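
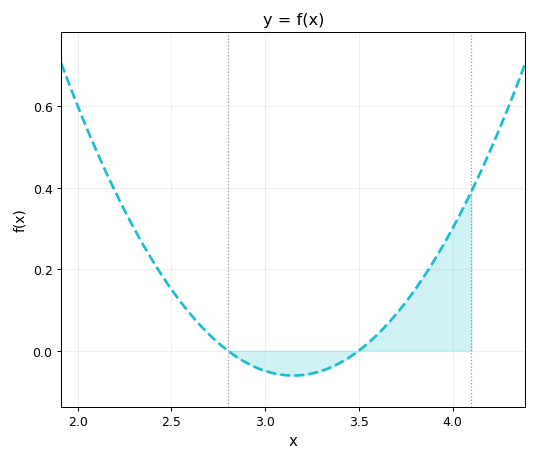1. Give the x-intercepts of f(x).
2.8, 3.5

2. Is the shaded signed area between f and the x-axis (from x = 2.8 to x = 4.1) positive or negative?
positive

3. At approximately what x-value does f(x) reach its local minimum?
3.15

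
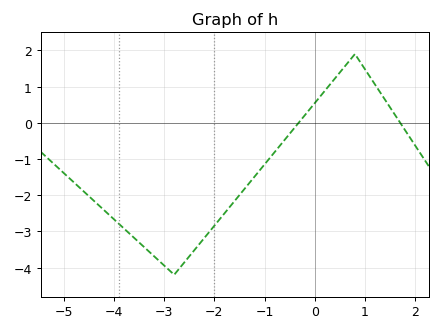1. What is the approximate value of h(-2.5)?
-3.69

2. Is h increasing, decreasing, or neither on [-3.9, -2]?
neither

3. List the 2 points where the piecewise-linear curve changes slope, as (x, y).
(-2.8, -4.2); (0.8, 1.9)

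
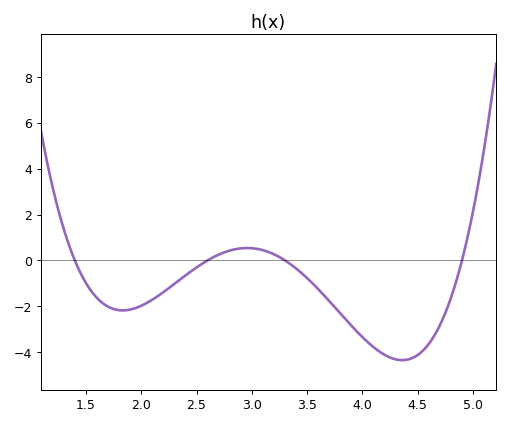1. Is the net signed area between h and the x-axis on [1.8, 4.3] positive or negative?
negative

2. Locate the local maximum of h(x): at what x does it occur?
2.96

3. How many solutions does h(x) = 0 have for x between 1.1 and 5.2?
4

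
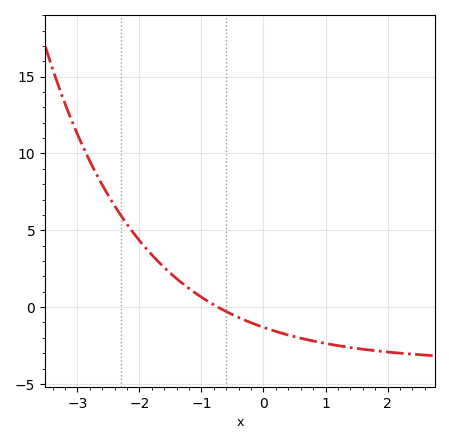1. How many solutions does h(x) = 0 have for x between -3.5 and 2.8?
1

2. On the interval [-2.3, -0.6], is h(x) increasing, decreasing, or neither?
decreasing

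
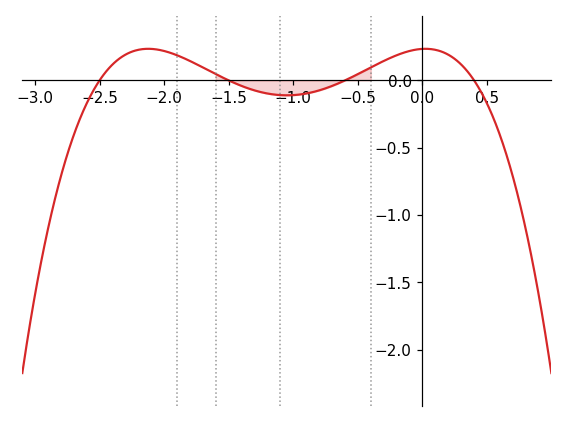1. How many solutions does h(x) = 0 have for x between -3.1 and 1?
4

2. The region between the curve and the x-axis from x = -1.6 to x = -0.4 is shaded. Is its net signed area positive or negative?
negative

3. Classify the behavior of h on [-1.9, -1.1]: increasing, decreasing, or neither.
decreasing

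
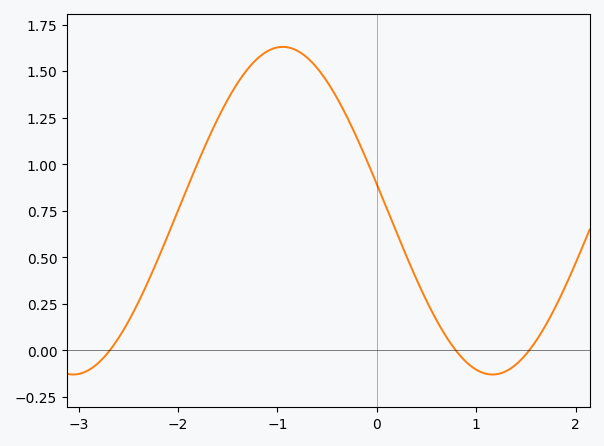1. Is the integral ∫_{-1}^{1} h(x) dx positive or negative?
positive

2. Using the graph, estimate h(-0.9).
1.65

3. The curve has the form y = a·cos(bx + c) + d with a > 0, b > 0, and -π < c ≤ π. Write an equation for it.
y = 0.88cos(1.5x + 1.4) + 0.75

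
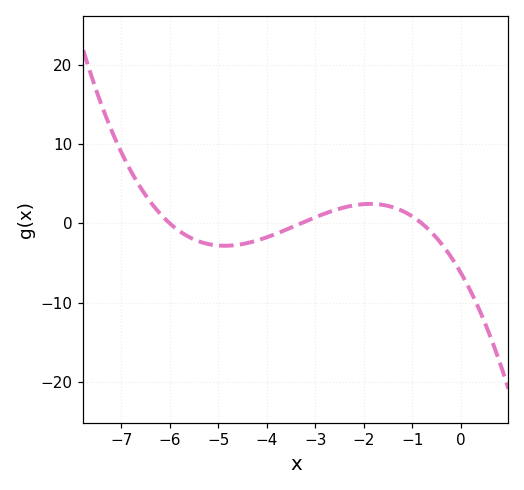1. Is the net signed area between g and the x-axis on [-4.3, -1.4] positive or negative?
positive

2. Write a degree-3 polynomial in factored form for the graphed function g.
y = -0.39(x + 6)(x + 3.3)(x + 0.8)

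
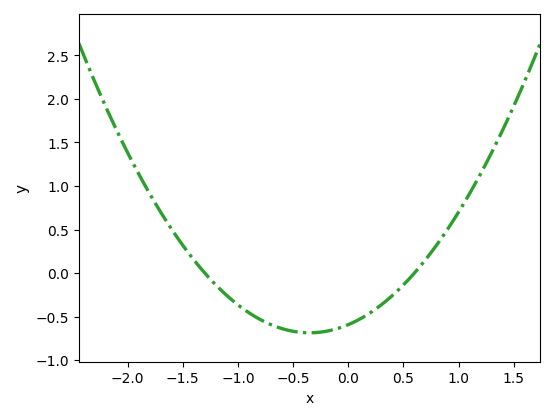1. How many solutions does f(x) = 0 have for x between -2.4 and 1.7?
2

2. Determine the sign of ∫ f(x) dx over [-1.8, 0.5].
negative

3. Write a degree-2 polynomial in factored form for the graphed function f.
y = 0.76(x + 1.3)(x - 0.6)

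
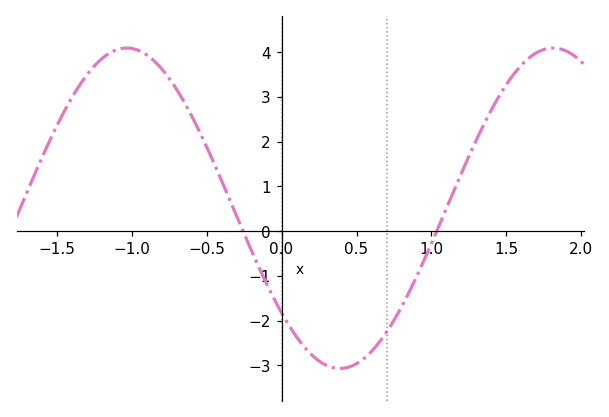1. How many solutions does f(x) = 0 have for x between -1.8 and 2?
2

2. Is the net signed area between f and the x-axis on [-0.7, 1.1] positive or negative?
negative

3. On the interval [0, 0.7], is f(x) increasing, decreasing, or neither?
neither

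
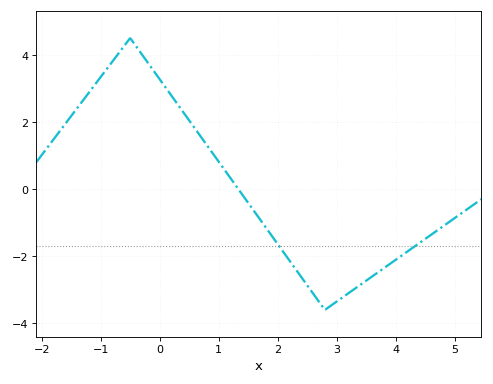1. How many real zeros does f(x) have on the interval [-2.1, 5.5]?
1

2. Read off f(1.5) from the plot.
-0.409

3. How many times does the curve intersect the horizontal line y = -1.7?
2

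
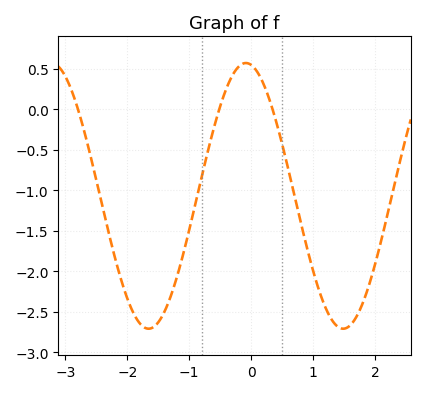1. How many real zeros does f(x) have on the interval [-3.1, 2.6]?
3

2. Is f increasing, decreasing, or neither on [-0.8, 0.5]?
neither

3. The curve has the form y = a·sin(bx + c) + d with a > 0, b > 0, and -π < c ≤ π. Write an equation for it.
y = 1.64sin(2x + 1.74) - 1.07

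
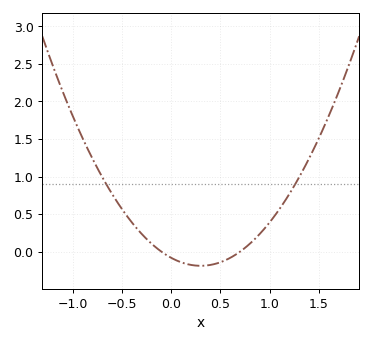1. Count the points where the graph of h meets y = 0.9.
2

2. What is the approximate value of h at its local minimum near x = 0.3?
-0.2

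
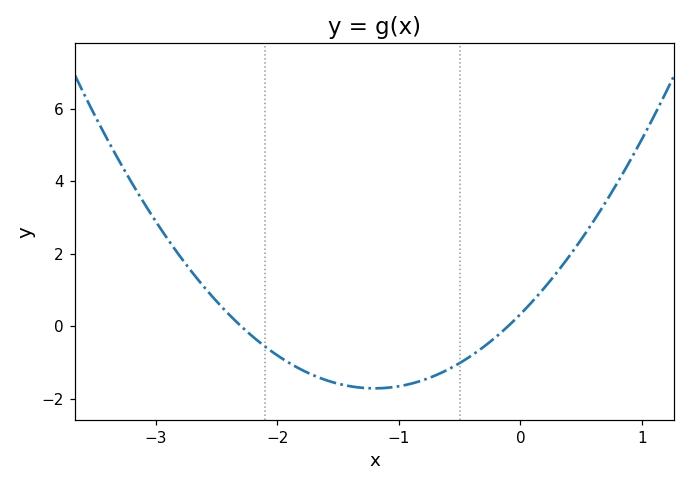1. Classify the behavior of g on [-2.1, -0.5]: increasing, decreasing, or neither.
neither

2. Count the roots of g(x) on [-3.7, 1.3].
2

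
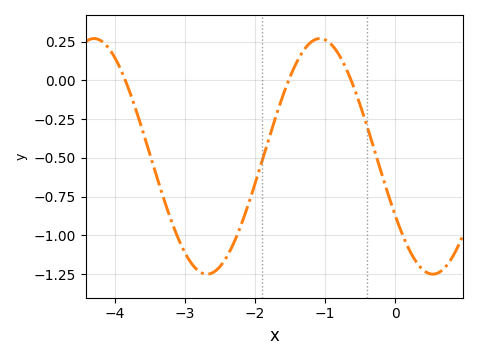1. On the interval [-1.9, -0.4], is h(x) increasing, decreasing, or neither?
neither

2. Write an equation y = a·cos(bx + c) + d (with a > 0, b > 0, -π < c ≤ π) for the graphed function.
y = 0.76cos(1.95x + 2.09) - 0.49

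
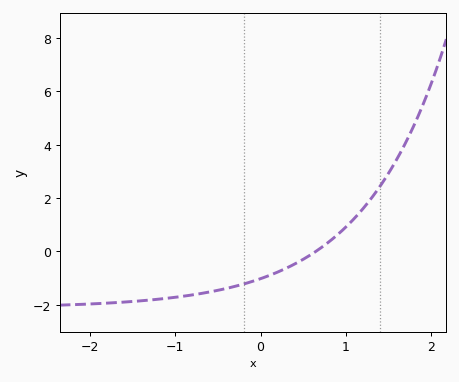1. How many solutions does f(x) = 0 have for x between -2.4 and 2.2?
1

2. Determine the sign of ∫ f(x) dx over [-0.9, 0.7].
negative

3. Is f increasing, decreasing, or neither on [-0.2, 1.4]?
increasing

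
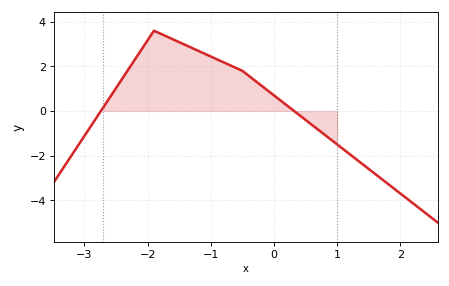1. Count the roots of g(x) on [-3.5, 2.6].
2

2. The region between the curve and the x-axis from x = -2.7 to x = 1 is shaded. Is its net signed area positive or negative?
positive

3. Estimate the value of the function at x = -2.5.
1.03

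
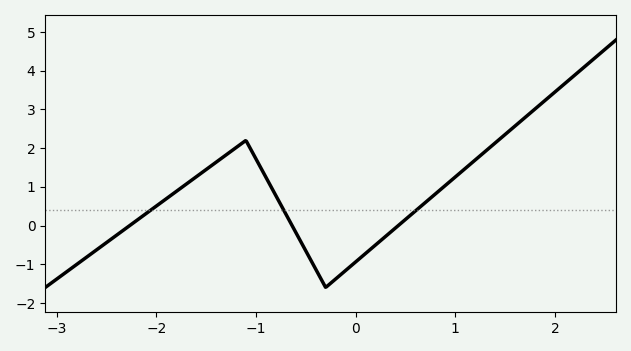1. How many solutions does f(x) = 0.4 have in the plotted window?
3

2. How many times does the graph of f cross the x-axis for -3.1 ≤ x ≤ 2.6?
3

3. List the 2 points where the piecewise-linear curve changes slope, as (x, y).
(-1.1, 2.2); (-0.3, -1.6)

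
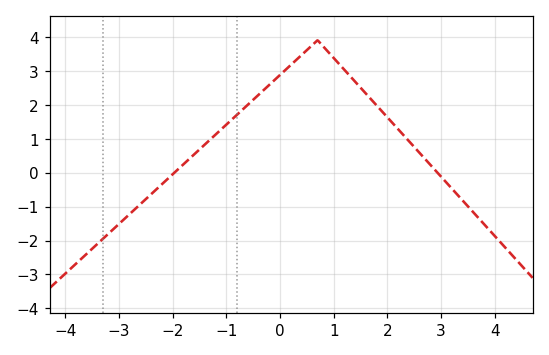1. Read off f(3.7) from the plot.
-1.3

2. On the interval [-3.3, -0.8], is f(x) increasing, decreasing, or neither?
increasing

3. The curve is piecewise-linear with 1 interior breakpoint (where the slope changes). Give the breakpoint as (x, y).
(0.7, 3.9)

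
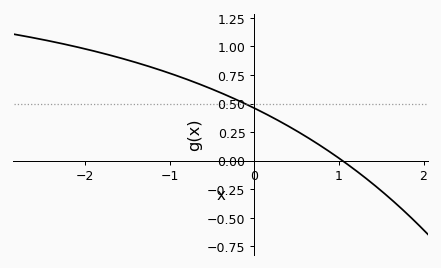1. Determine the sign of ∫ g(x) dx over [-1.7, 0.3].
positive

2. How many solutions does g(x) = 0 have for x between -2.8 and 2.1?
1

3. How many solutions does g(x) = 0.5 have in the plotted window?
1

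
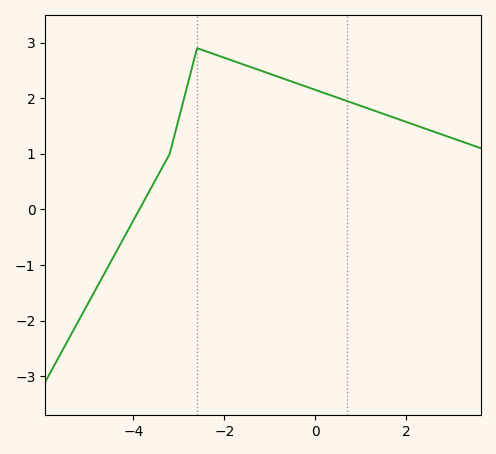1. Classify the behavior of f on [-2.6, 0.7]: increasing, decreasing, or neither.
decreasing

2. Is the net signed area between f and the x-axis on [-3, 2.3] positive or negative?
positive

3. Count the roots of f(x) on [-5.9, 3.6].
1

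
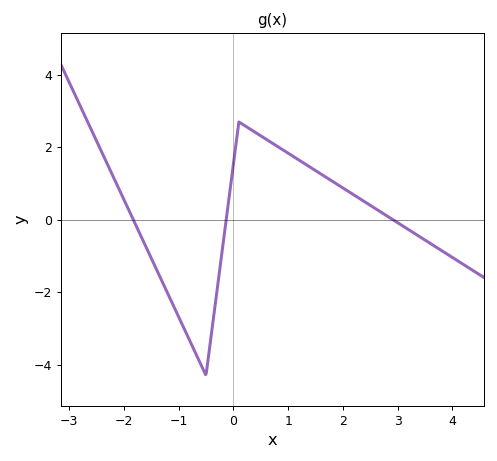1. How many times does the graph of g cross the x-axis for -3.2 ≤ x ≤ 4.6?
3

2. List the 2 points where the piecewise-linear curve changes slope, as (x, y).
(-0.5, -4.3); (0.1, 2.7)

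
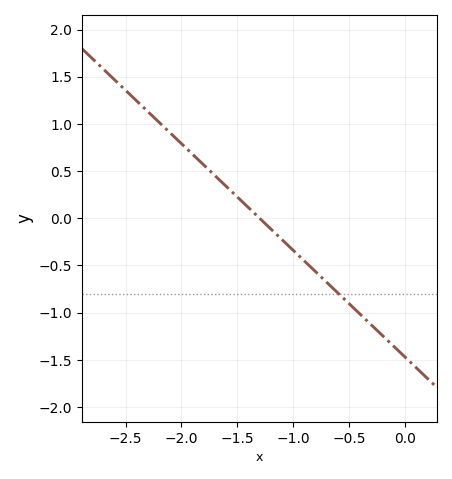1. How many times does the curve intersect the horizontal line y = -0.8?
1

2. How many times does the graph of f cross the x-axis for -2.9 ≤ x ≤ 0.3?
1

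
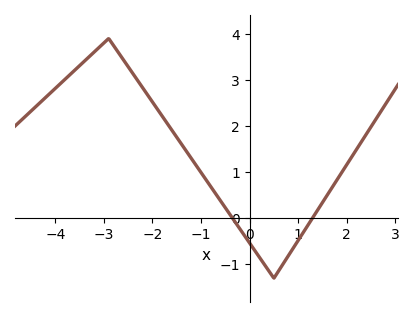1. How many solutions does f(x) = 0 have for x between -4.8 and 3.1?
2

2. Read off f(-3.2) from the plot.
3.6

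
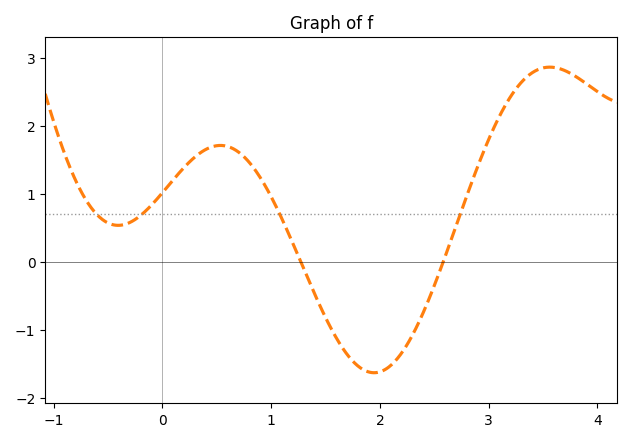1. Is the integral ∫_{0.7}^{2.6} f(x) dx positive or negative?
negative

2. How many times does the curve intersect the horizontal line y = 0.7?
4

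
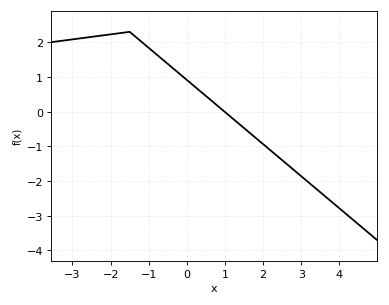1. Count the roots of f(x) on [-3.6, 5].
1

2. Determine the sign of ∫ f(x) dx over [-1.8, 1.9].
positive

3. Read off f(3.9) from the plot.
-2.7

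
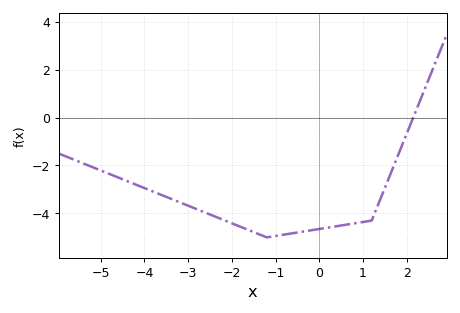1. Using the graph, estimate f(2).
-0.6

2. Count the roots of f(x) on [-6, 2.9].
1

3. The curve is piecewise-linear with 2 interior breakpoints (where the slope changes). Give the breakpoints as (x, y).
(-1.2, -5); (1.2, -4.3)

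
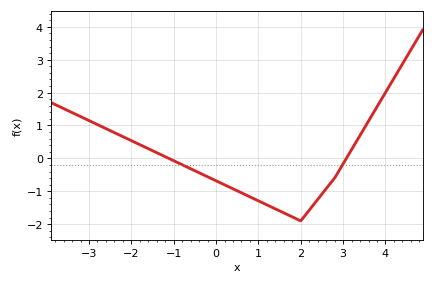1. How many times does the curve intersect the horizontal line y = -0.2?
2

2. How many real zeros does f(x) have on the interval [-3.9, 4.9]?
2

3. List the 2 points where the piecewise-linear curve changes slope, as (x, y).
(2, -1.9); (2.8, -0.6)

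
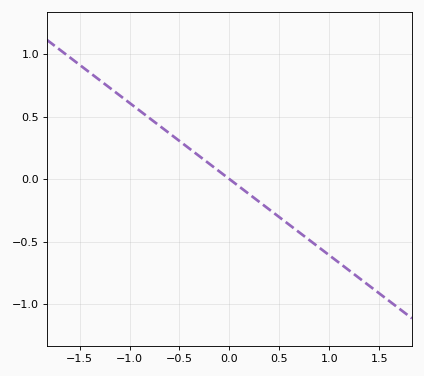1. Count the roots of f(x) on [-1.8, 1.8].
1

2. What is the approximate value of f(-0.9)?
0.549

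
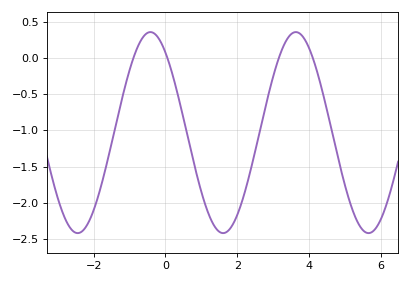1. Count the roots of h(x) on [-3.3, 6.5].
4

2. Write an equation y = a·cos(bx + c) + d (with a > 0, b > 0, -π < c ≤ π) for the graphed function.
y = 1.39cos(1.6x + 0.65) - 1.03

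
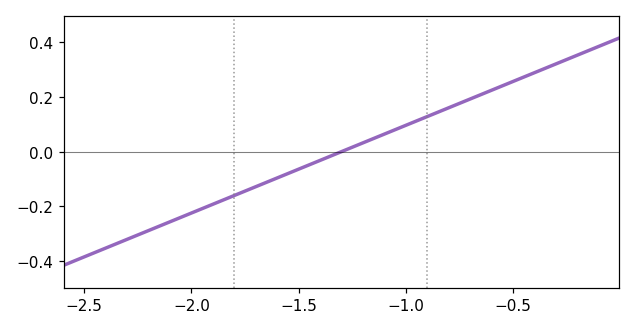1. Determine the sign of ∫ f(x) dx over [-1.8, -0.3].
positive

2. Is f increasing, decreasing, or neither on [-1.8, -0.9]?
increasing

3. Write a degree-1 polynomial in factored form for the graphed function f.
y = 0.32(x + 1.3)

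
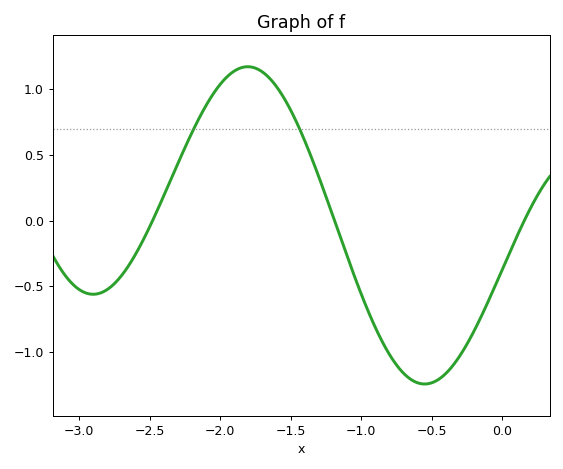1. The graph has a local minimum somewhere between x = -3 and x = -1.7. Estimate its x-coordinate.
-2.9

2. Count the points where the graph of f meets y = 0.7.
2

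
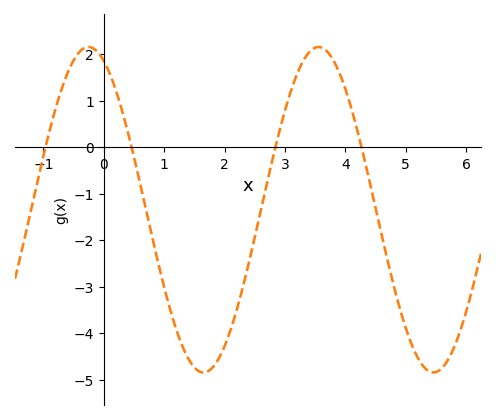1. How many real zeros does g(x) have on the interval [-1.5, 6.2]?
4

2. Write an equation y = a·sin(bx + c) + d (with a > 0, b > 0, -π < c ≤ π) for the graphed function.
y = 3.5sin(1.6x + 2) - 1.34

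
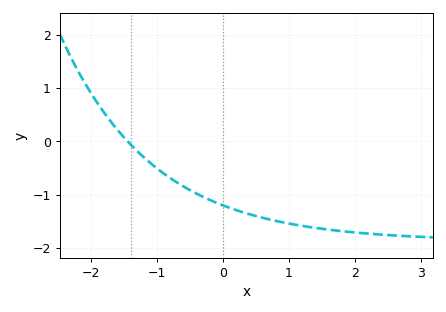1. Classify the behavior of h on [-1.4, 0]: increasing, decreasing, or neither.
decreasing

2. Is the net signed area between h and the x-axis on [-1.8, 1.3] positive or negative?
negative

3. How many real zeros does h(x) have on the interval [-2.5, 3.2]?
1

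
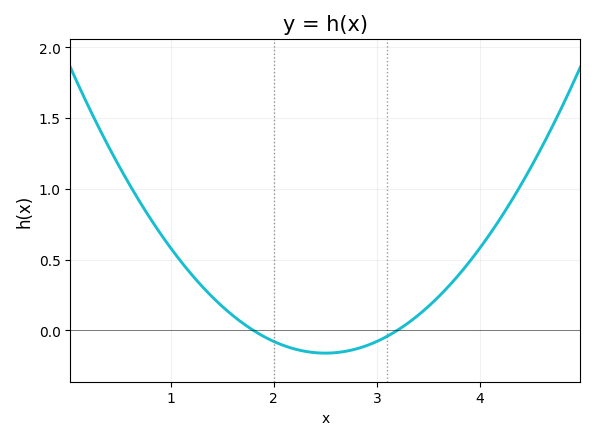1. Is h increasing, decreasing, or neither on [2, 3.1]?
neither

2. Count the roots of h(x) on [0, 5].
2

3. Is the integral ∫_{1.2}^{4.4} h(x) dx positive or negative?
positive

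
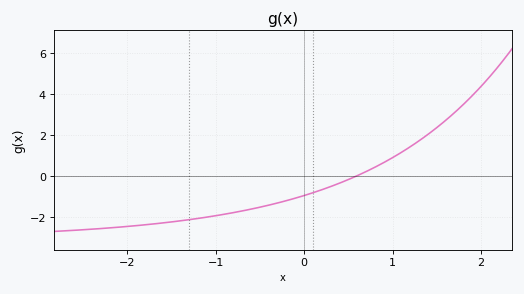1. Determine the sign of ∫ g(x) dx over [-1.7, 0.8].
negative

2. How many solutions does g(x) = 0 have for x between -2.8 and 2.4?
1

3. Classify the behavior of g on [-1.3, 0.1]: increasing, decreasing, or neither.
increasing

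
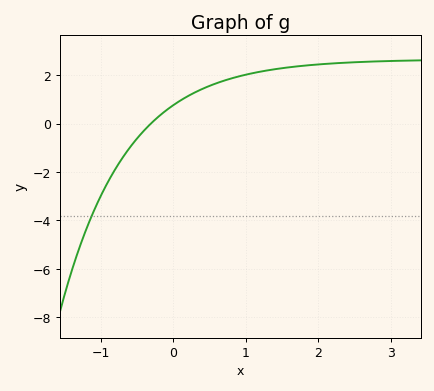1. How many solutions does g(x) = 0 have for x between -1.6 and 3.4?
1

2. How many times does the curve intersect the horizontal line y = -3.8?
1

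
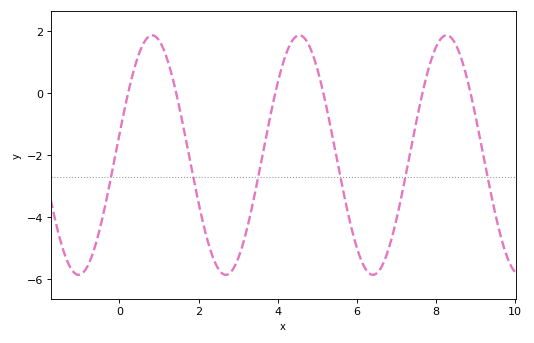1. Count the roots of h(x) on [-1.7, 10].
6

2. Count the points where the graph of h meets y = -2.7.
6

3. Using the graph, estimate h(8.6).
1.26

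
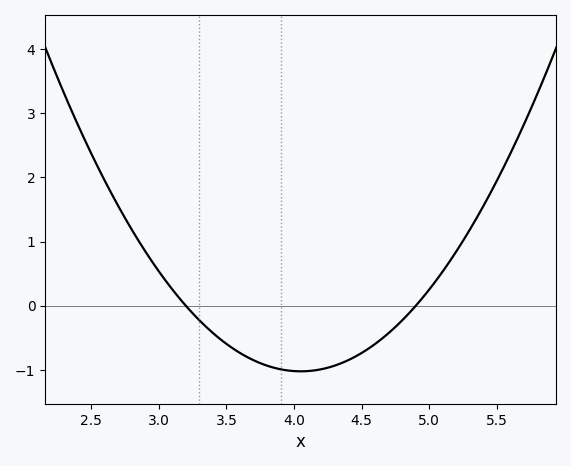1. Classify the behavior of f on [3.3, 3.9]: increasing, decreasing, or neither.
decreasing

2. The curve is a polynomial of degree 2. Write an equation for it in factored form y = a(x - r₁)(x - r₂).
y = 1.41(x - 3.2)(x - 4.9)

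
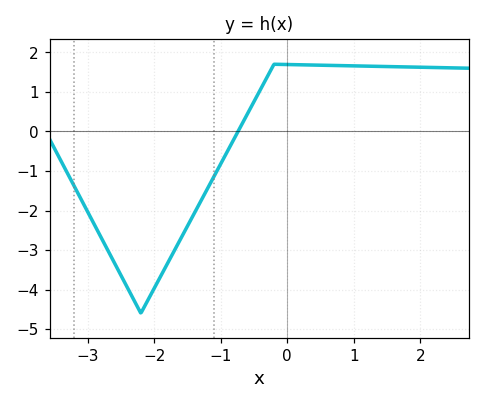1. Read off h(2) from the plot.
1.62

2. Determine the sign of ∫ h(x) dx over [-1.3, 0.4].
positive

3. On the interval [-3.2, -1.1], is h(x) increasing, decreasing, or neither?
neither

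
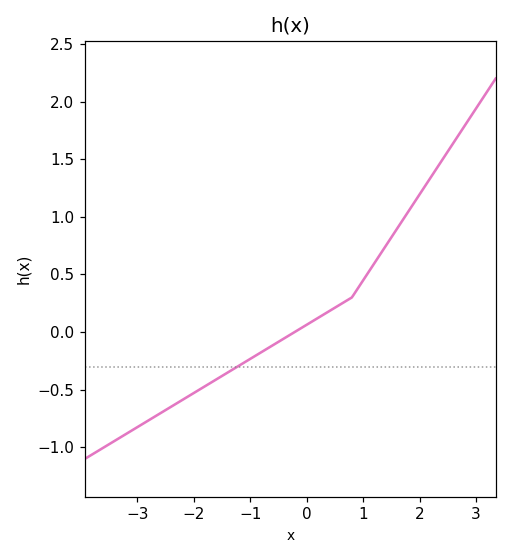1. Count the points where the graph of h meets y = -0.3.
1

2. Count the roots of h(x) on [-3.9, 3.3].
1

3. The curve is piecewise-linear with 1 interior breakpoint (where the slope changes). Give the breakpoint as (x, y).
(0.8, 0.3)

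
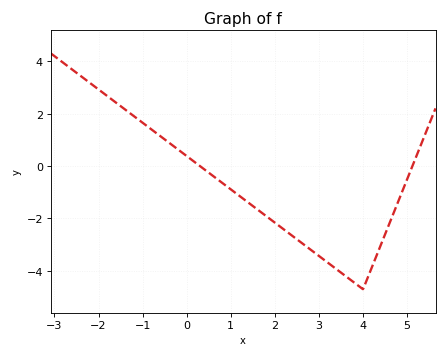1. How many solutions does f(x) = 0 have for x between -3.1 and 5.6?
2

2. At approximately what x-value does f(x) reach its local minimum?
4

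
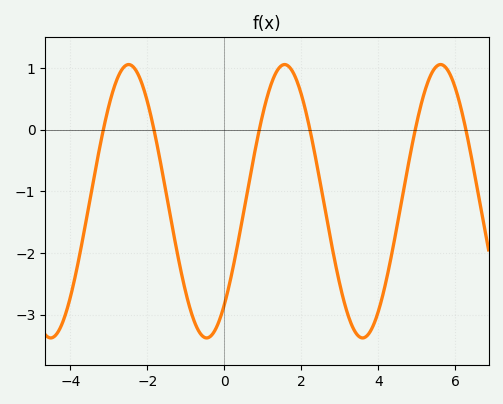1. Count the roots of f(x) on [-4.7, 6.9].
6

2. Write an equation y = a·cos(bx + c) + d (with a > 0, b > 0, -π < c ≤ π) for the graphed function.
y = 2.22cos(1.55x - 2.43) - 1.16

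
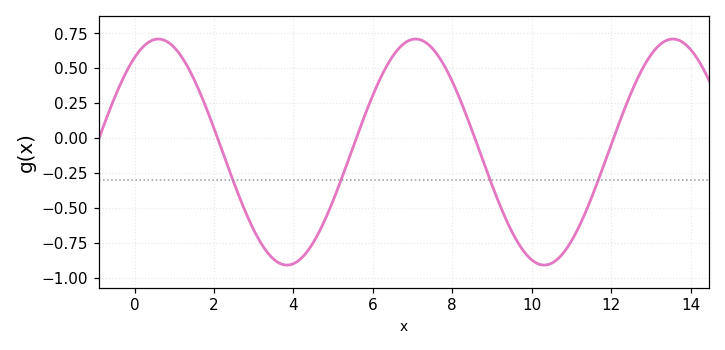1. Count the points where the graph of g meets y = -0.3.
4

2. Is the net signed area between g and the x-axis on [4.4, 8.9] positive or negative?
positive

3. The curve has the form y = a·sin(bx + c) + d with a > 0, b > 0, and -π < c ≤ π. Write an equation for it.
y = 0.81sin(0.97x + 0.99) - 0.1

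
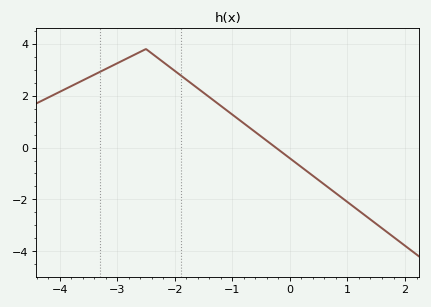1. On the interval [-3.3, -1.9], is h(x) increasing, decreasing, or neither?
neither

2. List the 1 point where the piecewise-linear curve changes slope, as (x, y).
(-2.5, 3.8)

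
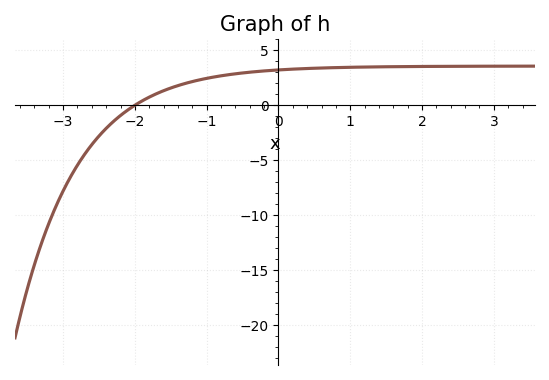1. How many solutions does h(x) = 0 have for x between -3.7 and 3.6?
1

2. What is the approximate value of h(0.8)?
3.42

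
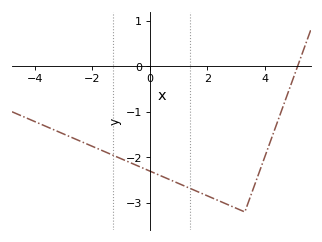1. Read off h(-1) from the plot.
-2.03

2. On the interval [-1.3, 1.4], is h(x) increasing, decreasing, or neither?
decreasing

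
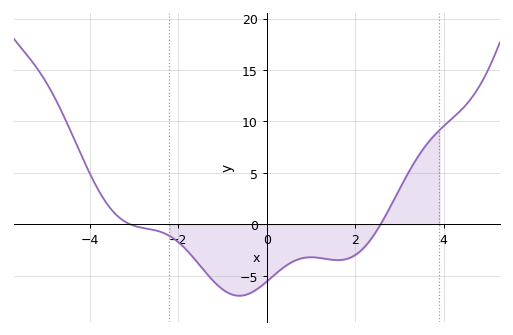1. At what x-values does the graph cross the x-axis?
-3, 2.6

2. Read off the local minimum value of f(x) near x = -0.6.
-7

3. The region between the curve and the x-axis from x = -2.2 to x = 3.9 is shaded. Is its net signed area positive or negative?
negative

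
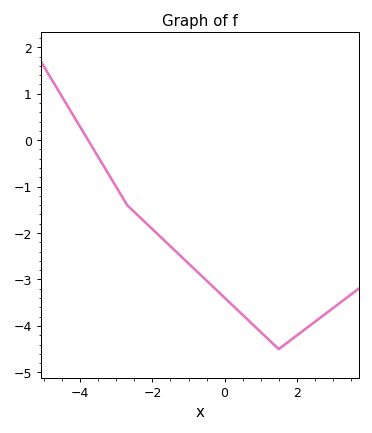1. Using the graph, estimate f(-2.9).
-1.14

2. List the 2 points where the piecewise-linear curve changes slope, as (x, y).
(-2.7, -1.4); (1.5, -4.5)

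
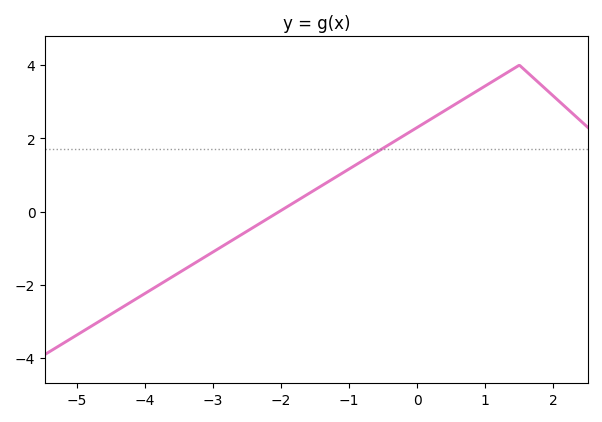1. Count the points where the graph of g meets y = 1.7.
1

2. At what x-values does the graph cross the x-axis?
-2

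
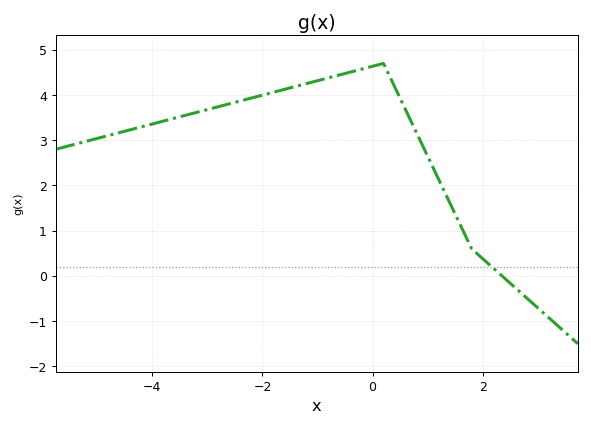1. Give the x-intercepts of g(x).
2.35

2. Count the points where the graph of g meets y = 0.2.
1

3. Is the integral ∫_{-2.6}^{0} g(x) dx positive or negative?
positive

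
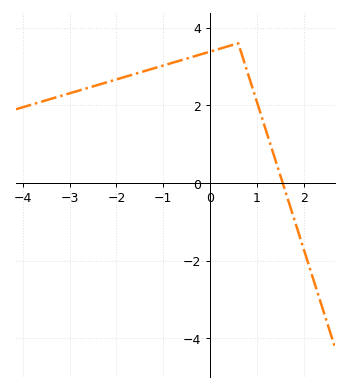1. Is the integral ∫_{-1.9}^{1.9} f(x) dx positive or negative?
positive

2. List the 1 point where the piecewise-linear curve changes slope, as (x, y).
(0.6, 3.6)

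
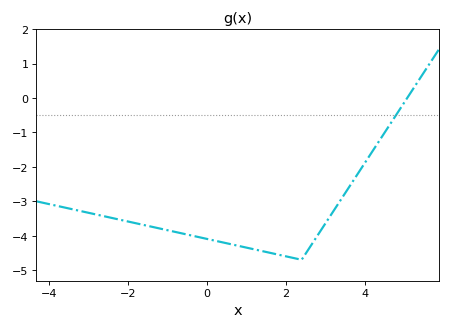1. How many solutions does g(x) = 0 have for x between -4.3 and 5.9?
1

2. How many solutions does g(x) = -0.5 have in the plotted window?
1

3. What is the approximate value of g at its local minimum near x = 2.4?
-4.7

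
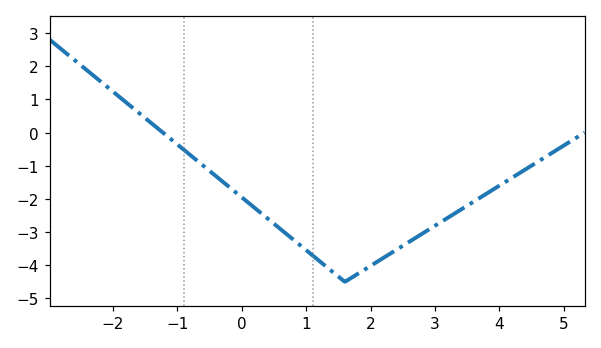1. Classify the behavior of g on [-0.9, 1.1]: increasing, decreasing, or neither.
decreasing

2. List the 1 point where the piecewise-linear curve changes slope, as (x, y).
(1.6, -4.5)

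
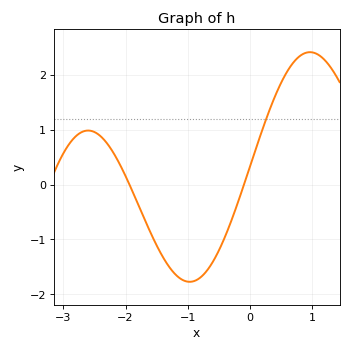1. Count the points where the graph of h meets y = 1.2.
1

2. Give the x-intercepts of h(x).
-1.9, -0.1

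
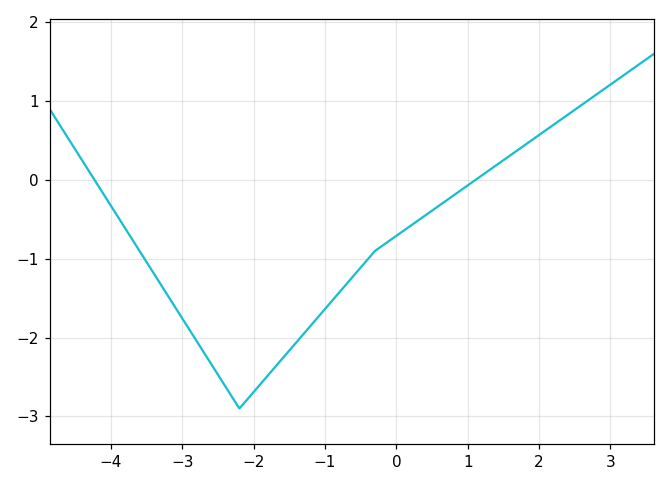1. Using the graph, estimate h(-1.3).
-2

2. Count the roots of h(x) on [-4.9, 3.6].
2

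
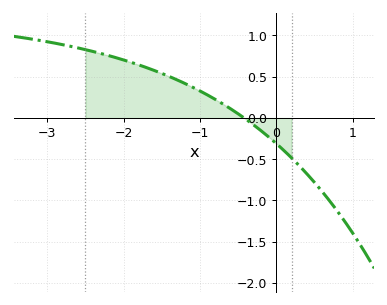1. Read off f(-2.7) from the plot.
0.869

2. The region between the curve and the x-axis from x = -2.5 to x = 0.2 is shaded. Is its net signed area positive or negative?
positive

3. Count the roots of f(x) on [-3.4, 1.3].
1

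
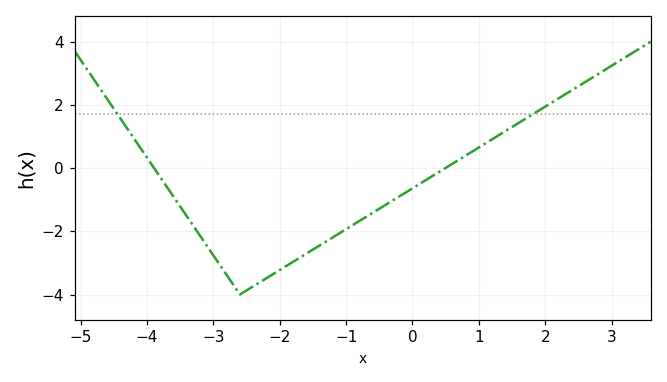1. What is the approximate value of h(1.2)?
1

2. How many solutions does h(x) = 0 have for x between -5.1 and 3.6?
2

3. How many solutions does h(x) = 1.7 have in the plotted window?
2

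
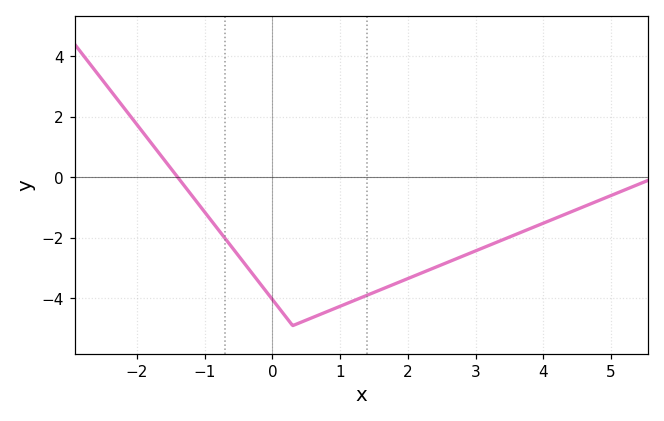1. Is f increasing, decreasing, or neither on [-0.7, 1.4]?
neither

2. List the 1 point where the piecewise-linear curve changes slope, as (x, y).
(0.3, -4.9)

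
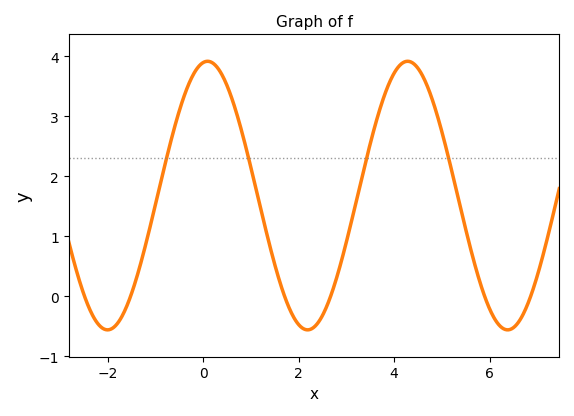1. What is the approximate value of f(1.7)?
0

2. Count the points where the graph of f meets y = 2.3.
4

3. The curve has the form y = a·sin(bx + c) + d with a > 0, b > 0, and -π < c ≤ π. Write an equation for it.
y = 2.24sin(1.5x + 1.4) + 1.68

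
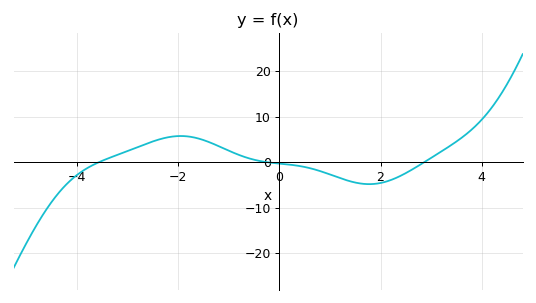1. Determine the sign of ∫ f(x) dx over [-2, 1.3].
positive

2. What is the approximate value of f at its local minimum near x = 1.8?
-4.86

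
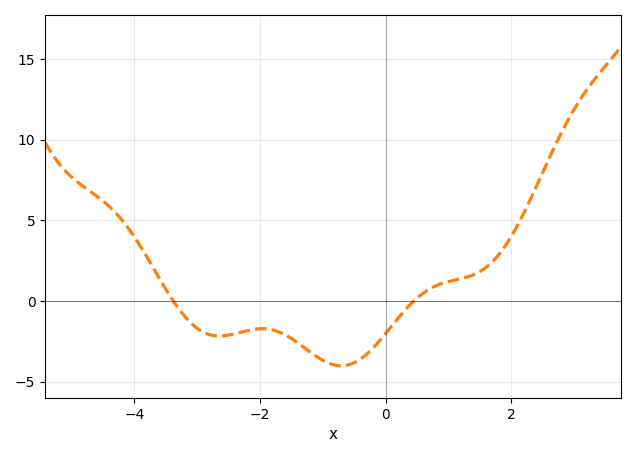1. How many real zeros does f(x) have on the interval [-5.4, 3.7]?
2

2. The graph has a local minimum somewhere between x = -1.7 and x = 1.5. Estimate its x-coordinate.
-0.703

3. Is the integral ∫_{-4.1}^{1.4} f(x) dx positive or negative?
negative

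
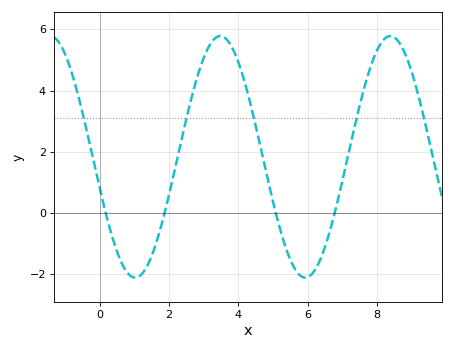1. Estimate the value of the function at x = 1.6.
-1.09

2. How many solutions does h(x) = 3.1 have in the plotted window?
5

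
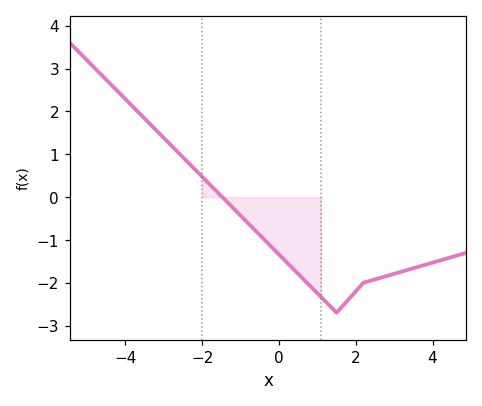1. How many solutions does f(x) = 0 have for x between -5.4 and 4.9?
1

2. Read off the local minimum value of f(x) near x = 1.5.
-2.7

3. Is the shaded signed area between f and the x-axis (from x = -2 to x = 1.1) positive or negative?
negative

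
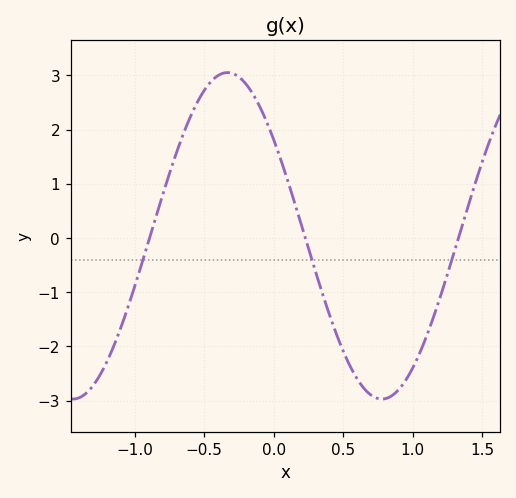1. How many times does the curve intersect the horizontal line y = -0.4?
3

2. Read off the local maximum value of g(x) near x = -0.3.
3.05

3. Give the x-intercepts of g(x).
-0.892, 0.228, 1.33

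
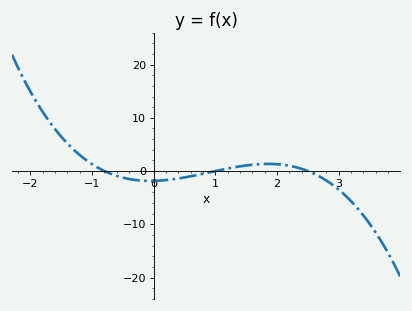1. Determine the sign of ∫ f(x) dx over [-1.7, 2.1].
positive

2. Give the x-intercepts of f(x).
-0.8, 1, 2.5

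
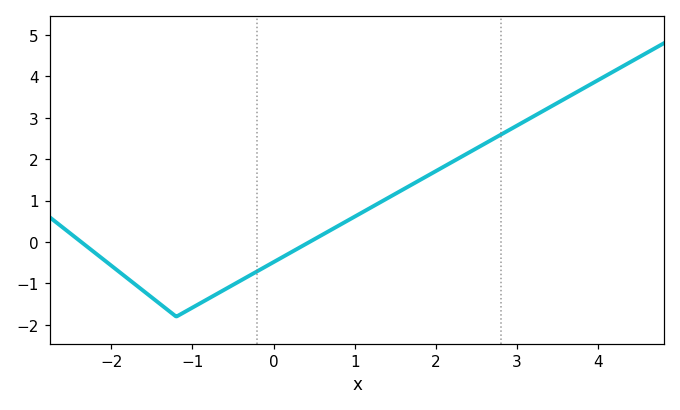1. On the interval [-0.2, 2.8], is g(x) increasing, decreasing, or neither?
increasing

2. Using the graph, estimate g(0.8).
0.4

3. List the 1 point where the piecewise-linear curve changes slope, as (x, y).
(-1.2, -1.8)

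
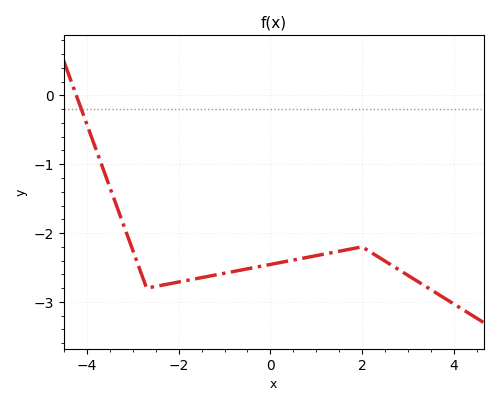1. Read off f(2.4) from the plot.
-2.37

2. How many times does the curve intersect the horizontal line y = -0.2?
1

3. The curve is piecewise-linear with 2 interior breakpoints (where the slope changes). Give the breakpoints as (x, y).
(-2.7, -2.8); (2, -2.2)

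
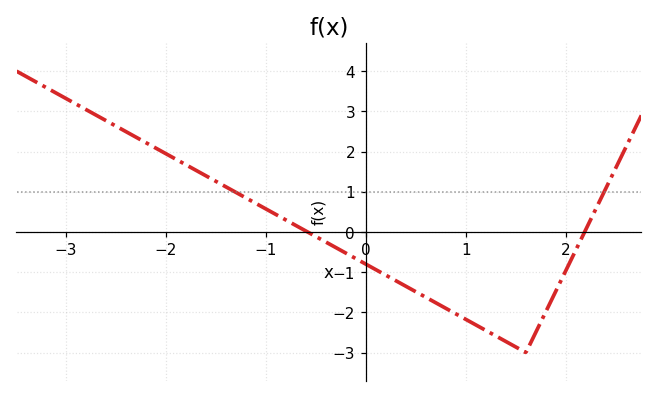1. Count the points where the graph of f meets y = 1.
2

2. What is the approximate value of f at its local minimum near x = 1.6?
-3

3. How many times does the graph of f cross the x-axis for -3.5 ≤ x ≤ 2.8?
2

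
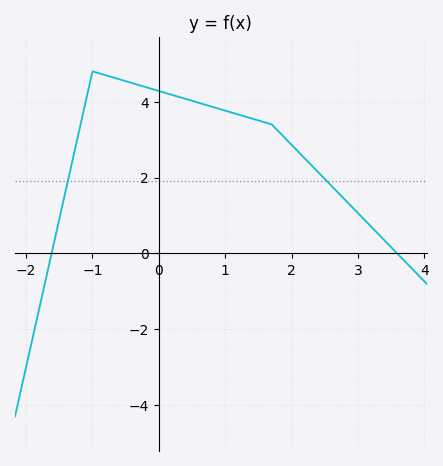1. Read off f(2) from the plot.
2.8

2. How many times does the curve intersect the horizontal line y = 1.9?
2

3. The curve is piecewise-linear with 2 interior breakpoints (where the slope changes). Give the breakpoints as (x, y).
(-1, 4.8); (1.7, 3.4)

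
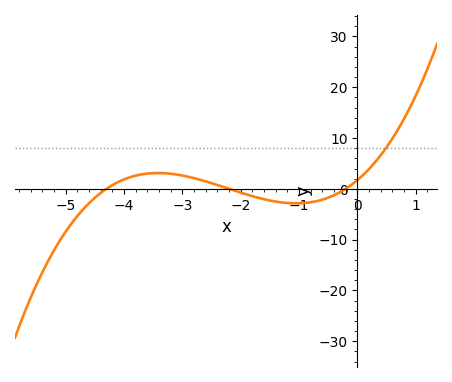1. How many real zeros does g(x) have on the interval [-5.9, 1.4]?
3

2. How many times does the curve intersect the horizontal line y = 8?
1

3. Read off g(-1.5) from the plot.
-2.29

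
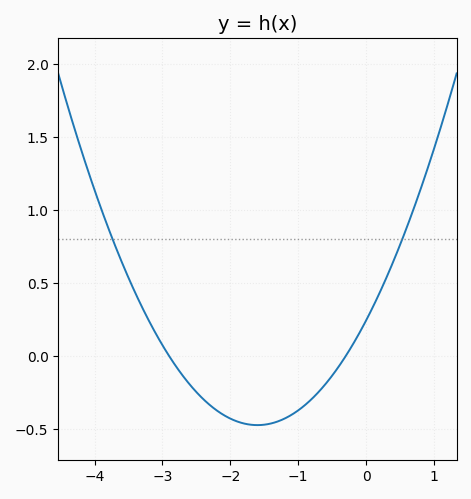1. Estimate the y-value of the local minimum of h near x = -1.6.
-0.473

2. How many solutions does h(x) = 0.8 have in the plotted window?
2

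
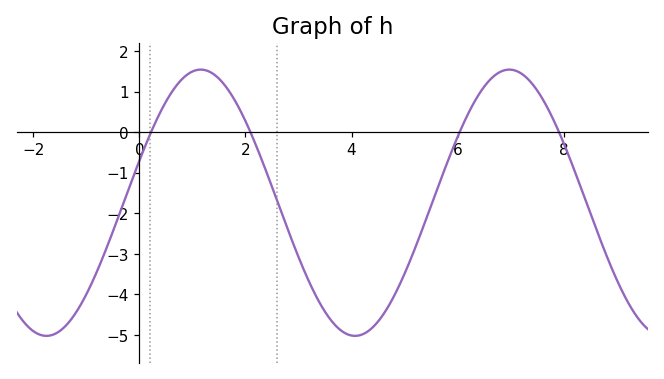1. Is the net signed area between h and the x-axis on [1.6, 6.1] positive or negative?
negative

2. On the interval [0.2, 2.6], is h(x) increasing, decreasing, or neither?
neither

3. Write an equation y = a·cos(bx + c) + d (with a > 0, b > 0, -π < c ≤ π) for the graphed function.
y = 3.28cos(1.1x - 1.2) - 1.74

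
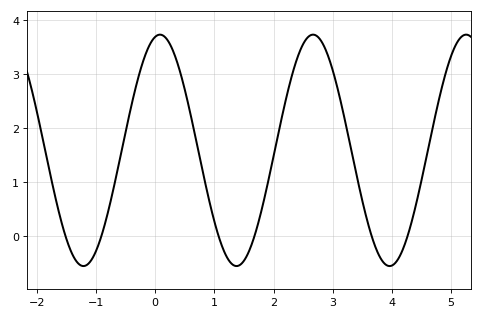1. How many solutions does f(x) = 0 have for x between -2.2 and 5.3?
6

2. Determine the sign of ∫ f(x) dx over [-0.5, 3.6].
positive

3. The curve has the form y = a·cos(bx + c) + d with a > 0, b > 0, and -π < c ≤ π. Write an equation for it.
y = 2.14cos(2.43x - 0.2) + 1.59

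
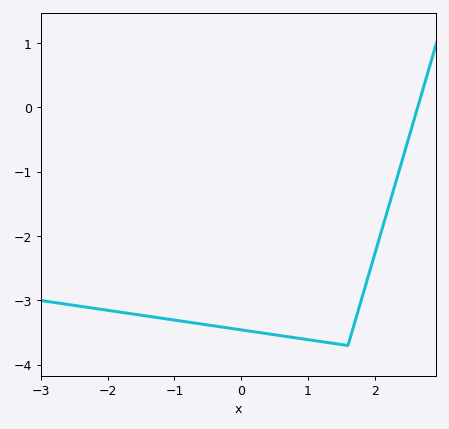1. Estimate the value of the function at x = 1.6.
-3.7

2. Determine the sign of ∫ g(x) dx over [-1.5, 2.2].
negative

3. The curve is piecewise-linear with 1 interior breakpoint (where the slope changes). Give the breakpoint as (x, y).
(1.6, -3.7)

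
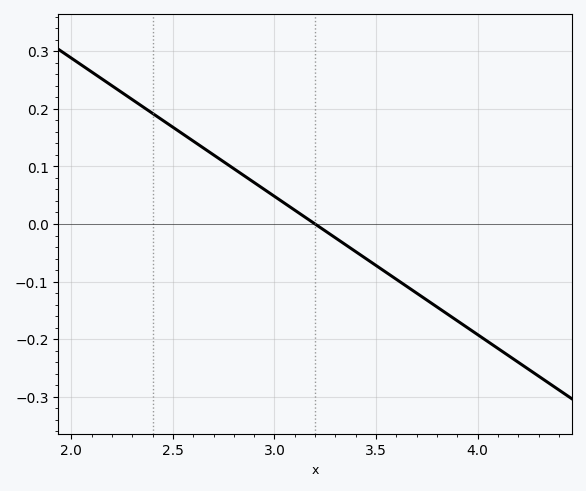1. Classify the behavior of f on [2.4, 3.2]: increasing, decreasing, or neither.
decreasing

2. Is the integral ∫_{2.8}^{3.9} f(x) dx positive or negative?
negative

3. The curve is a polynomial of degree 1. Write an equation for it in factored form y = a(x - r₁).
y = -0.24(x - 3.2)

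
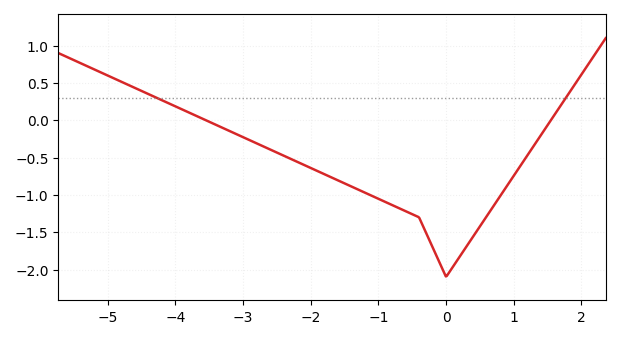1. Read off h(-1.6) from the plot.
-0.805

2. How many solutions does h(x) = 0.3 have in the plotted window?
2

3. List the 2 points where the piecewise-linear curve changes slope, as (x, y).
(-0.4, -1.3); (0, -2.1)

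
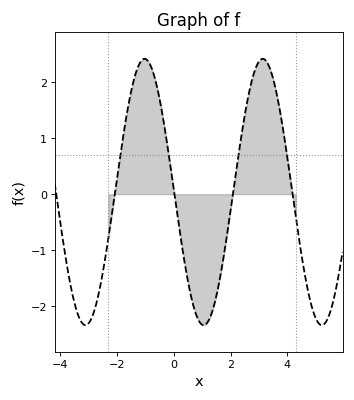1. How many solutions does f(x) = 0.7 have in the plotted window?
4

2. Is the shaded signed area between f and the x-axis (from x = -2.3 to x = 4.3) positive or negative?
positive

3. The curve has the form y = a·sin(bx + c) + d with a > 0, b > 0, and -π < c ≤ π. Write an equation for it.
y = 2.38sin(1.5x + 3.1) + 0.04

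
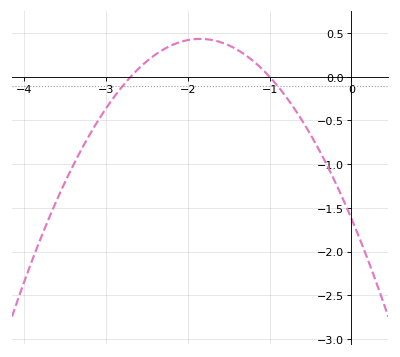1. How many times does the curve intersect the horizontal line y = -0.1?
2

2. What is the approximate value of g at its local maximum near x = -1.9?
0.45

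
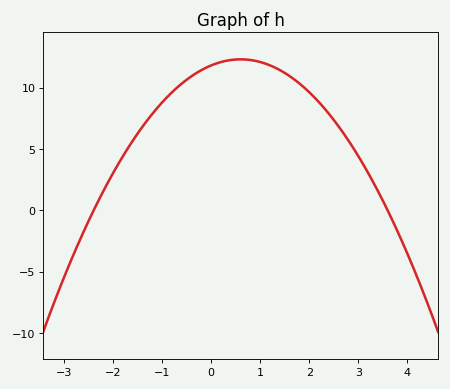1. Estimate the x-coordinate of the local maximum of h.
0.6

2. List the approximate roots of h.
-2.4, 3.6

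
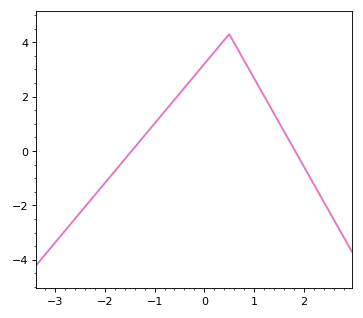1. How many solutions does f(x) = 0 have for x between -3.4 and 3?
2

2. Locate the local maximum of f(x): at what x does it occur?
0.5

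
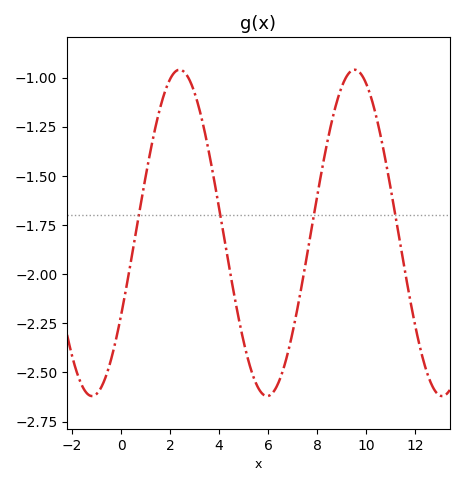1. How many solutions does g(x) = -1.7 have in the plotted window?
4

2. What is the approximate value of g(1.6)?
-1.15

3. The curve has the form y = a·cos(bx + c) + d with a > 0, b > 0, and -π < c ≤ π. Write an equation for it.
y = 0.83cos(0.88x - 2.1) - 1.79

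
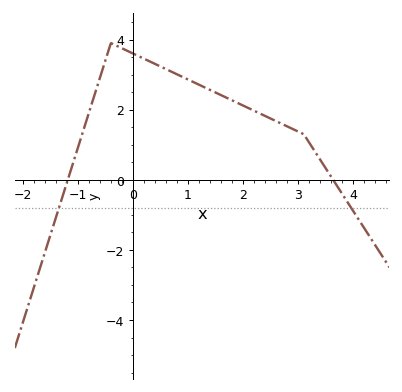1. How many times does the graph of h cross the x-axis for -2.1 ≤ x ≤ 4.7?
2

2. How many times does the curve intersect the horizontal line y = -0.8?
2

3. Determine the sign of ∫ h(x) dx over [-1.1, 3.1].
positive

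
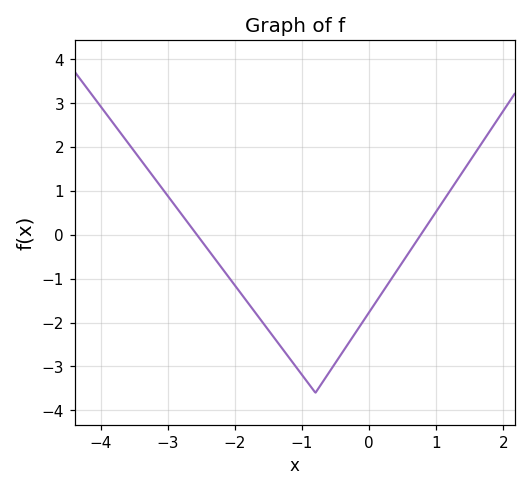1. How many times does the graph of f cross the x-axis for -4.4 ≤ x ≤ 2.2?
2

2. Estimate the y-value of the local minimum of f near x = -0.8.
-3.6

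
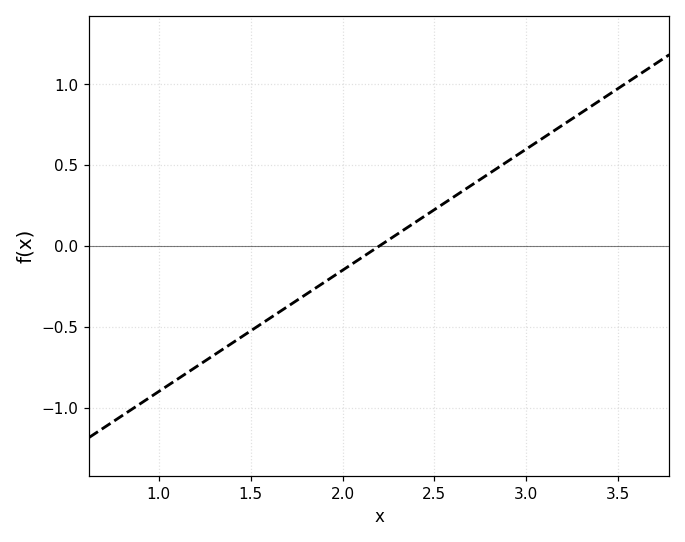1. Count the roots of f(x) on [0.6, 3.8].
1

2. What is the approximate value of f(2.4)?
0.15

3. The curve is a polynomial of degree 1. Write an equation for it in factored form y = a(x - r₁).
y = 0.75(x - 2.2)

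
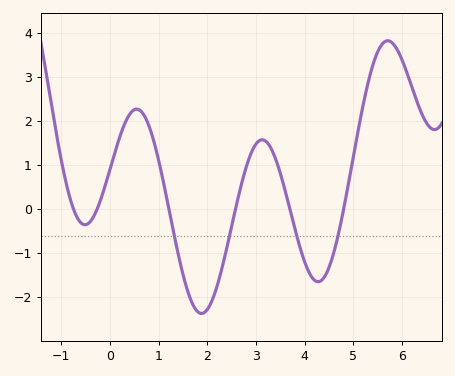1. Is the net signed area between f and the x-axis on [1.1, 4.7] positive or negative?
negative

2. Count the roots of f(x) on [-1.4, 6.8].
6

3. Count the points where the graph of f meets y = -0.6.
4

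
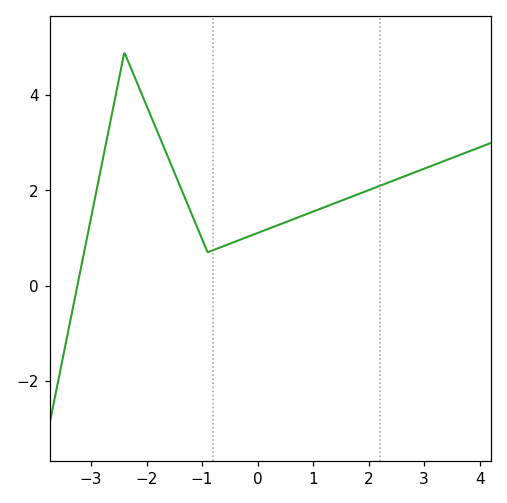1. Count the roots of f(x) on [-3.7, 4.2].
1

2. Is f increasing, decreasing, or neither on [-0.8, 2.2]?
increasing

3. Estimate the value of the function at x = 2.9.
2.41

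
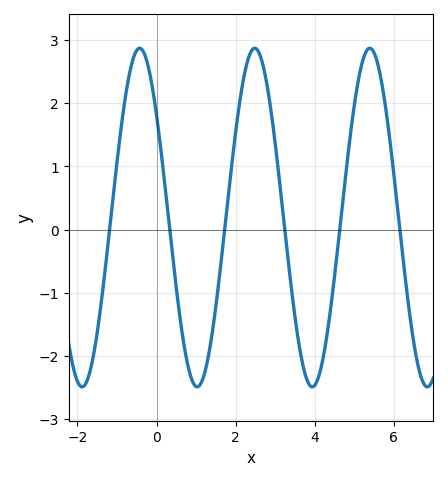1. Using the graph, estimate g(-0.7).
2.42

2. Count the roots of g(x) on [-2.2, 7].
6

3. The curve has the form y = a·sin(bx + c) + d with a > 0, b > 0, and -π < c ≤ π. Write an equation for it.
y = 2.68sin(2.16x + 2.49) + 0.19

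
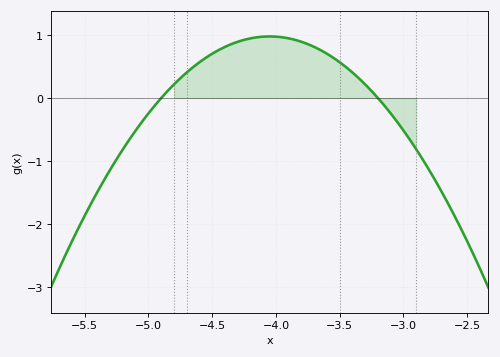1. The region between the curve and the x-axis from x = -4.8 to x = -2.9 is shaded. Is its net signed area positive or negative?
positive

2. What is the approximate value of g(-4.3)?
0.891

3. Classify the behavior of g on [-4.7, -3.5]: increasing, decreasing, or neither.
neither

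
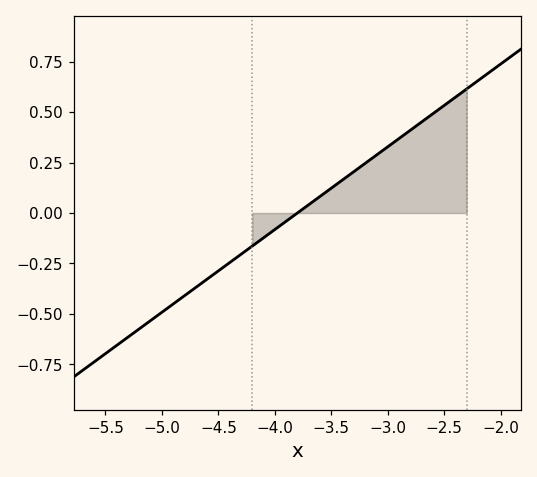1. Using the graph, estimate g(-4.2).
-0.164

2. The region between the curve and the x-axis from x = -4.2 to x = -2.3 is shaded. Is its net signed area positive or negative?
positive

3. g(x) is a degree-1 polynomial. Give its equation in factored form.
y = 0.41(x + 3.8)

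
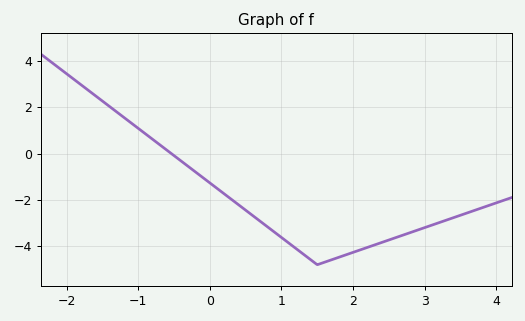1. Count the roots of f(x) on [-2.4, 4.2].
1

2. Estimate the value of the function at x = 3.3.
-2.8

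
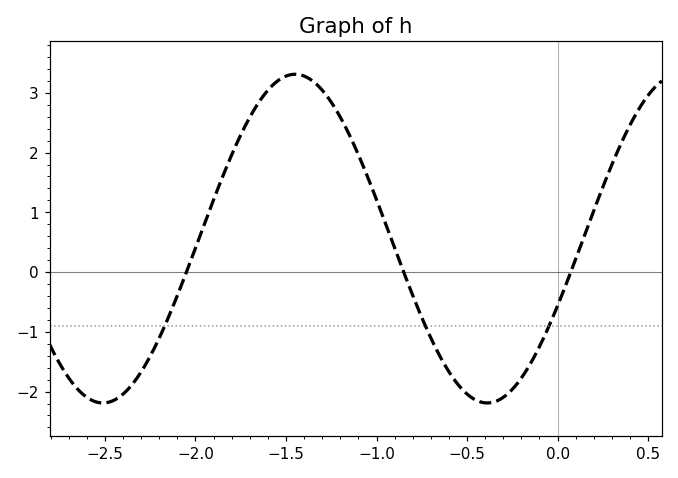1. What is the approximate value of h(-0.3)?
-2.1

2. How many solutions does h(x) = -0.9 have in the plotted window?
3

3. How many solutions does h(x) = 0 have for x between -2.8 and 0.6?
3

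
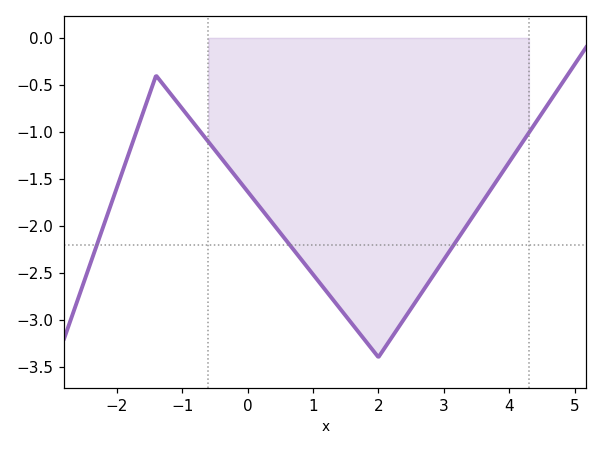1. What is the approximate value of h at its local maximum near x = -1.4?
-0.4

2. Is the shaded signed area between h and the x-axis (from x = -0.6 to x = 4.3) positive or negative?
negative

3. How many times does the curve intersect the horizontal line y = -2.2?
3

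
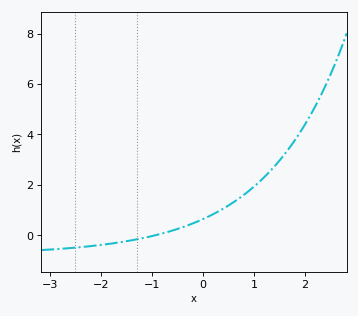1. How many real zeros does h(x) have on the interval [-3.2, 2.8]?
1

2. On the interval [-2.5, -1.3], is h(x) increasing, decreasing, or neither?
increasing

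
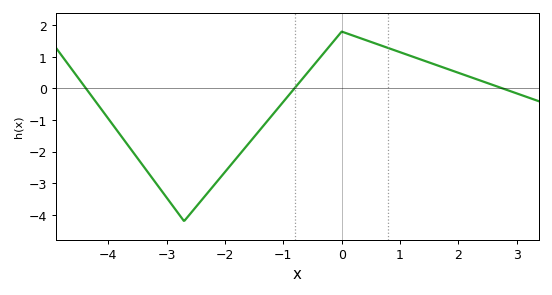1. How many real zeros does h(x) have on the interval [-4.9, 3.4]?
3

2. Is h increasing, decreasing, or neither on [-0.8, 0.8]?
neither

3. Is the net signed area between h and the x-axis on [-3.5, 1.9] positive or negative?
negative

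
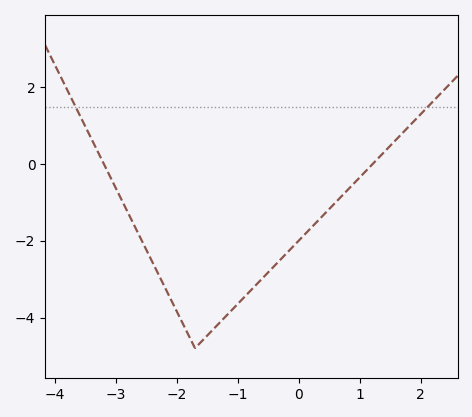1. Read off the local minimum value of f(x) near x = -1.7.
-4.8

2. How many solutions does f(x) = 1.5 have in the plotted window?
2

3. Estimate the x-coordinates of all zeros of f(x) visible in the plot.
-3.19, 1.21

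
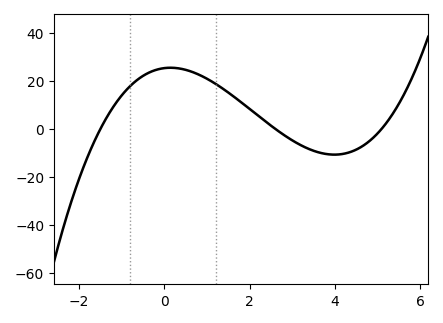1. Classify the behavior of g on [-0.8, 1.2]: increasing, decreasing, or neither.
neither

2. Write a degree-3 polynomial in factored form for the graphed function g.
y = 1.27(x + 1.5)(x - 2.6)(x - 5.1)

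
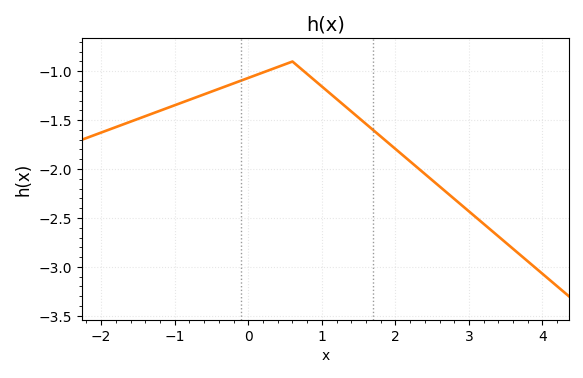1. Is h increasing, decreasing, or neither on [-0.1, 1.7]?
neither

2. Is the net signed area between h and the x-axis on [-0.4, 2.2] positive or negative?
negative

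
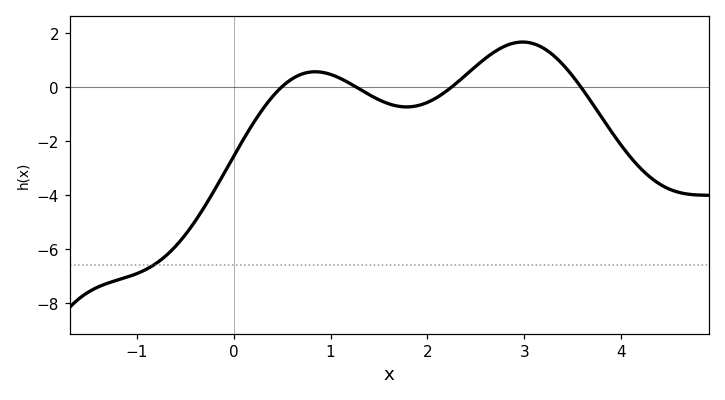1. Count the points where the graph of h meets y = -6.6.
1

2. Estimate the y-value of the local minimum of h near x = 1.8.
-0.743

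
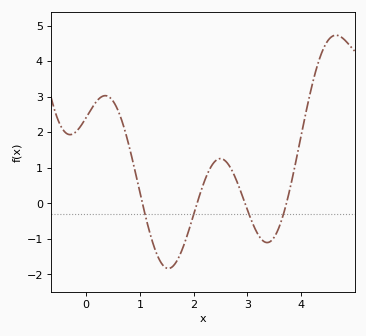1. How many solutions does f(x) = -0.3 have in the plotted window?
4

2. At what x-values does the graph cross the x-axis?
1.05, 2.06, 2.95, 3.72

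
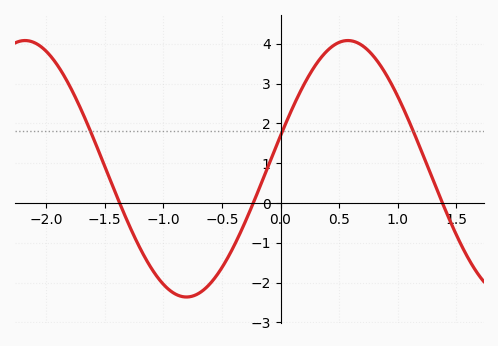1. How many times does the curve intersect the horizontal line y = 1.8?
3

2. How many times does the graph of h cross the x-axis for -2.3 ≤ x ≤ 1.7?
3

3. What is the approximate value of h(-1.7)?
2.3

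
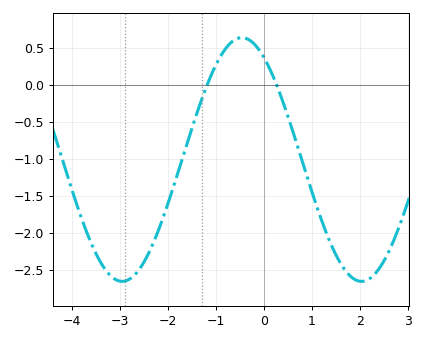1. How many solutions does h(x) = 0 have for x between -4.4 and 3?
2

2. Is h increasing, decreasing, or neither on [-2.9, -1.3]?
increasing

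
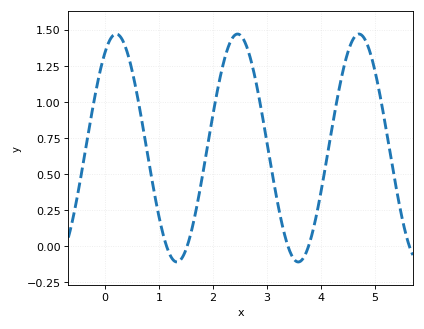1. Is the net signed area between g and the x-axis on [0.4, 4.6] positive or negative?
positive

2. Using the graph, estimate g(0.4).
1.36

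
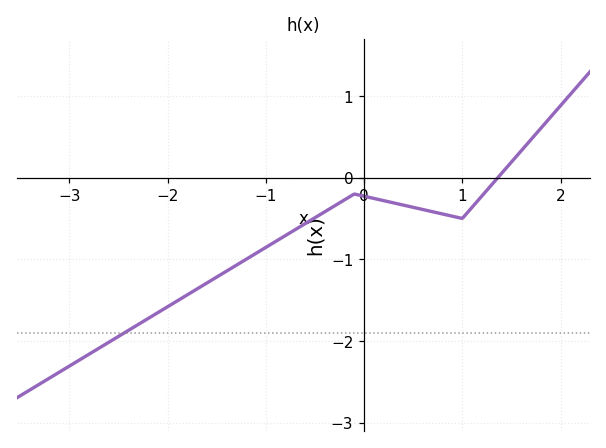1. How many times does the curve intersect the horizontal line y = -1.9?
1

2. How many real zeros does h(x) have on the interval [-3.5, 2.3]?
1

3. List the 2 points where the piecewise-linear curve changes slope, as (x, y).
(-0.1, -0.2); (1, -0.5)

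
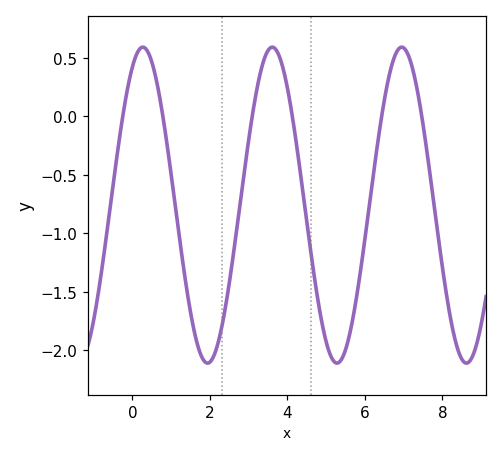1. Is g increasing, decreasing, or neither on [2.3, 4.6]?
neither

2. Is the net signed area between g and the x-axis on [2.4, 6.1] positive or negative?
negative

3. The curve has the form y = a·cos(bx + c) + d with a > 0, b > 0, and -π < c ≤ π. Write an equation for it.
y = 1.35cos(1.9x - 0.5) - 0.76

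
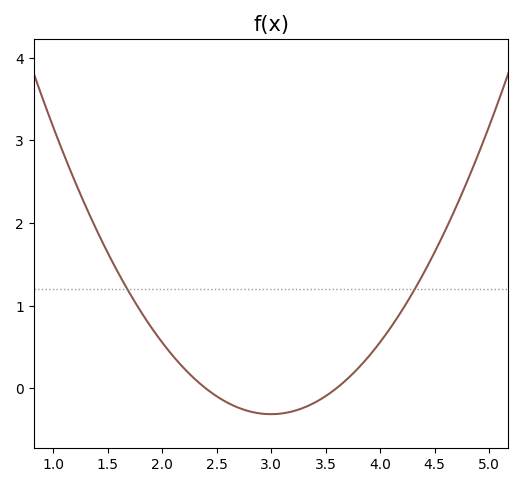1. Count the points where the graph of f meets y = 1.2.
2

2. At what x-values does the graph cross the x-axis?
2.4, 3.6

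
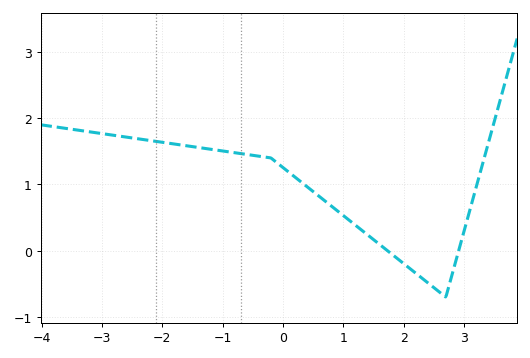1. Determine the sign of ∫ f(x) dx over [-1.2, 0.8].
positive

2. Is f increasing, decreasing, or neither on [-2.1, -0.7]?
decreasing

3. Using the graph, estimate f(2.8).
-0.37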